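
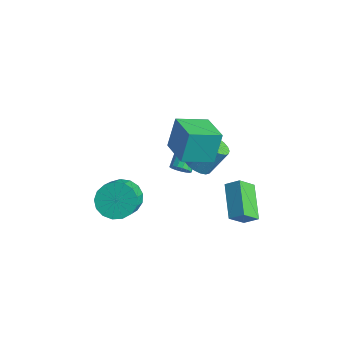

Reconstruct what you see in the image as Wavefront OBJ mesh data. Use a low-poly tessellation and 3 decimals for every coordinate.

v -0.216 2.248 -1.855
v 0.125 2.114 -1.406
v -0.602 3.378 -0.476
v -0.944 3.512 -0.925
v 0.272 2.302 -1.547
v -0.455 3.567 -0.617
v 0.307 2.478 -1.759
v -0.42 3.743 -0.829
v 0.222 2.601 -1.993
v -0.505 3.866 -1.063
v 0.037 2.643 -2.195
v -0.69 3.908 -1.265
v -0.207 2.595 -2.319
v -0.934 3.86 -1.389
v -0.452 2.467 -2.337
v -1.179 3.732 -1.407
v -0.644 2.289 -2.245
v -1.371 3.553 -1.315
v -0.738 2.101 -2.063
v -1.465 3.366 -1.133
v -0.712 1.947 -1.834
v -1.439 3.212 -0.904
v -0.573 1.862 -1.609
v -1.3 3.127 -0.679
v -0.352 1.865 -1.441
v -1.079 3.13 -0.511
v -0.1 1.956 -1.367
v -0.827 3.221 -0.437
v 1.553 3.671 -2.658
v 2.169 4.114 -2.138
v 1.652 4.603 -3.572
v 2.269 5.047 -3.053
v 3.111 2.593 -3.587
v 3.728 3.037 -3.068
v 3.211 3.526 -4.502
v 3.827 3.969 -3.982
v 0.582 0.747 1.697
v 0.44 1.377 3.324
v 1.227 2.293 1.155
v 1.084 2.923 2.782
v 2.316 0.157 2.078
v 2.173 0.787 3.705
v 2.96 1.703 1.536
v 2.818 2.333 3.163
v 0.95 2.343 -0.571
v 1.449 2.81 -1.024
v 1.85 3.683 0.318
v 1.35 3.217 0.771
v 1.131 2.988 -1.044
v 1.532 3.861 0.297
v 0.777 3.038 -0.971
v 1.178 3.911 0.37
v 0.458 2.951 -0.819
v 0.858 3.824 0.523
v 0.235 2.743 -0.617
v 0.636 3.616 0.724
v 0.154 2.456 -0.407
v 0.555 3.329 0.935
v 0.231 2.147 -0.228
v 0.631 3.02 1.113
v 0.45 1.877 -0.118
v 0.851 2.75 1.224
v 0.768 1.699 -0.097
v 1.169 2.572 1.244
v 1.122 1.649 -0.17
v 1.523 2.522 1.171
v 1.442 1.736 -0.323
v 1.842 2.609 1.019
v 1.664 1.944 -0.524
v 2.065 2.817 0.817
v 1.745 2.231 -0.735
v 2.146 3.104 0.607
v 1.669 2.54 -0.913
v 2.069 3.413 0.428
v -1.76 -0.308 -3.75
v -1.341 -0.883 -4.576
v -0.261 -2.107 -3.176
v -0.68 -1.532 -2.35
v -0.997 -0.497 -4.504
v 0.083 -1.721 -3.105
v -0.828 -0.069 -4.26
v 0.253 -1.292 -2.861
v -0.872 0.305 -3.899
v 0.209 -0.918 -2.5
v -1.119 0.539 -3.504
v -0.039 -0.685 -2.105
v -1.514 0.578 -3.165
v -0.433 -0.646 -1.766
v -1.965 0.414 -2.96
v -0.884 -0.809 -1.56
v -2.369 0.085 -2.935
v -1.288 -1.138 -1.536
v -2.634 -0.334 -3.098
v -1.553 -1.558 -1.699
v -2.698 -0.747 -3.41
v -1.618 -1.971 -2.01
v -2.548 -1.06 -3.799
v -1.467 -2.284 -2.4
v -2.217 -1.201 -4.177
v -1.137 -2.424 -2.778
v -1.782 -1.137 -4.458
v -0.701 -2.36 -3.058
f 2 1 5
f 2 5 3
f 3 5 6
f 3 6 4
f 5 1 7
f 5 7 6
f 6 7 8
f 6 8 4
f 7 1 9
f 7 9 8
f 8 9 10
f 8 10 4
f 9 1 11
f 9 11 10
f 10 11 12
f 10 12 4
f 11 1 13
f 11 13 12
f 12 13 14
f 12 14 4
f 13 1 15
f 13 15 14
f 14 15 16
f 14 16 4
f 15 1 17
f 15 17 16
f 16 17 18
f 16 18 4
f 17 1 19
f 17 19 18
f 18 19 20
f 18 20 4
f 19 1 21
f 19 21 20
f 20 21 22
f 20 22 4
f 21 1 23
f 21 23 22
f 22 23 24
f 22 24 4
f 23 1 25
f 23 25 24
f 24 25 26
f 24 26 4
f 25 1 27
f 25 27 26
f 26 27 28
f 26 28 4
f 27 1 2
f 27 2 28
f 28 2 3
f 28 3 4
f 30 32 29
f 33 30 29
f 29 32 31
f 31 33 29
f 30 36 32
f 34 30 33
f 34 36 30
f 32 36 31
f 35 33 31
f 31 36 35
f 35 34 33
f 36 34 35
f 38 40 37
f 41 38 37
f 37 40 39
f 39 41 37
f 38 44 40
f 42 38 41
f 42 44 38
f 40 44 39
f 43 41 39
f 39 44 43
f 43 42 41
f 44 42 43
f 46 45 49
f 46 49 47
f 47 49 50
f 47 50 48
f 49 45 51
f 49 51 50
f 50 51 52
f 50 52 48
f 51 45 53
f 51 53 52
f 52 53 54
f 52 54 48
f 53 45 55
f 53 55 54
f 54 55 56
f 54 56 48
f 55 45 57
f 55 57 56
f 56 57 58
f 56 58 48
f 57 45 59
f 57 59 58
f 58 59 60
f 58 60 48
f 59 45 61
f 59 61 60
f 60 61 62
f 60 62 48
f 61 45 63
f 61 63 62
f 62 63 64
f 62 64 48
f 63 45 65
f 63 65 64
f 64 65 66
f 64 66 48
f 65 45 67
f 65 67 66
f 66 67 68
f 66 68 48
f 67 45 69
f 67 69 68
f 68 69 70
f 68 70 48
f 69 45 71
f 69 71 70
f 70 71 72
f 70 72 48
f 71 45 73
f 71 73 72
f 72 73 74
f 72 74 48
f 73 45 46
f 73 46 74
f 74 46 47
f 74 47 48
f 76 75 79
f 76 79 77
f 77 79 80
f 77 80 78
f 79 75 81
f 79 81 80
f 80 81 82
f 80 82 78
f 81 75 83
f 81 83 82
f 82 83 84
f 82 84 78
f 83 75 85
f 83 85 84
f 84 85 86
f 84 86 78
f 85 75 87
f 85 87 86
f 86 87 88
f 86 88 78
f 87 75 89
f 87 89 88
f 88 89 90
f 88 90 78
f 89 75 91
f 89 91 90
f 90 91 92
f 90 92 78
f 91 75 93
f 91 93 92
f 92 93 94
f 92 94 78
f 93 75 95
f 93 95 94
f 94 95 96
f 94 96 78
f 95 75 97
f 95 97 96
f 96 97 98
f 96 98 78
f 97 75 99
f 97 99 98
f 98 99 100
f 98 100 78
f 99 75 101
f 99 101 100
f 100 101 102
f 100 102 78
f 101 75 76
f 101 76 102
f 102 76 77
f 102 77 78



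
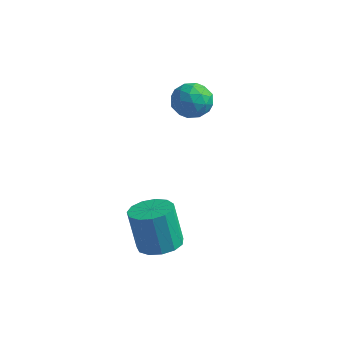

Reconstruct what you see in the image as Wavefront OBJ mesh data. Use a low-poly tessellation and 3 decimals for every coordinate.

v -3.506 2.431 0.21
v -3.1 2.789 0.908
v -3.62 1.191 0.912
v -3.214 1.549 1.61
v -4.027 1.813 1.389
v -3.957 2.579 0.955
v -2.763 1.401 0.865
v -2.693 2.167 0.431
v -2.641 2.152 1.313
v -3.422 2.407 1.637
v -3.298 1.573 0.183
v -4.079 1.828 0.507
v -3.293 2.719 0.498
v -3.427 1.261 1.322
v -3.905 1.416 1.193
v -3.666 1.627 1.603
v -3.797 2.596 0.525
v -3.558 2.806 0.936
v -4.103 2.232 1.218
v -3.162 1.174 0.884
v -2.923 1.384 1.295
v -3.054 2.353 0.217
v -2.815 2.564 0.627
v -2.617 1.748 0.602
v -2.785 2.555 1.145
v -2.851 1.826 1.558
v -2.586 1.739 1.12
v -2.545 2.189 0.865
v -3.244 2.705 1.336
v -3.31 1.976 1.748
v -3.788 2.131 1.619
v -3.747 2.581 1.364
v -2.974 2.33 1.574
v -3.41 2.004 0.072
v -3.476 1.275 0.484
v -2.973 1.399 0.456
v -2.932 1.849 0.201
v -3.869 2.154 0.262
v -3.935 1.425 0.675
v -4.175 1.791 0.955
v -4.134 2.241 0.7
v -3.746 1.65 0.246
v -2.274 -2.002 -4.323
v -1.455 -2.295 -4.09
v -1.928 -2.211 -2.324
v -2.746 -1.918 -2.557
v -1.426 -1.789 -4.106
v -1.899 -1.705 -2.34
v -1.667 -1.351 -4.191
v -2.139 -1.267 -2.425
v -2.099 -1.119 -4.318
v -2.572 -1.035 -2.552
v -2.588 -1.168 -4.447
v -3.061 -1.084 -2.681
v -2.976 -1.481 -4.536
v -3.449 -1.397 -2.77
v -3.141 -1.96 -4.557
v -3.614 -1.876 -2.792
v -3.031 -2.452 -4.504
v -3.504 -2.368 -2.739
v -2.681 -2.801 -4.394
v -3.154 -2.718 -2.628
v -2.201 -2.897 -4.261
v -2.674 -2.813 -2.495
v -1.744 -2.708 -4.147
v -2.217 -2.624 -2.382
f 1 38 17
f 38 12 41
f 17 41 6
f 38 41 17
f 1 17 13
f 17 6 18
f 13 18 2
f 17 18 13
f 1 13 22
f 13 2 23
f 22 23 8
f 13 23 22
f 1 22 34
f 22 8 37
f 34 37 11
f 22 37 34
f 1 34 38
f 34 11 42
f 38 42 12
f 34 42 38
f 2 18 29
f 18 6 32
f 29 32 10
f 18 32 29
f 6 41 19
f 41 12 40
f 19 40 5
f 41 40 19
f 12 42 39
f 42 11 35
f 39 35 3
f 42 35 39
f 11 37 36
f 37 8 24
f 36 24 7
f 37 24 36
f 8 23 28
f 23 2 25
f 28 25 9
f 23 25 28
f 4 30 16
f 30 10 31
f 16 31 5
f 30 31 16
f 4 16 14
f 16 5 15
f 14 15 3
f 16 15 14
f 4 14 21
f 14 3 20
f 21 20 7
f 14 20 21
f 4 21 26
f 21 7 27
f 26 27 9
f 21 27 26
f 4 26 30
f 26 9 33
f 30 33 10
f 26 33 30
f 5 31 19
f 31 10 32
f 19 32 6
f 31 32 19
f 3 15 39
f 15 5 40
f 39 40 12
f 15 40 39
f 7 20 36
f 20 3 35
f 36 35 11
f 20 35 36
f 9 27 28
f 27 7 24
f 28 24 8
f 27 24 28
f 10 33 29
f 33 9 25
f 29 25 2
f 33 25 29
f 44 43 47
f 44 47 45
f 45 47 48
f 45 48 46
f 47 43 49
f 47 49 48
f 48 49 50
f 48 50 46
f 49 43 51
f 49 51 50
f 50 51 52
f 50 52 46
f 51 43 53
f 51 53 52
f 52 53 54
f 52 54 46
f 53 43 55
f 53 55 54
f 54 55 56
f 54 56 46
f 55 43 57
f 55 57 56
f 56 57 58
f 56 58 46
f 57 43 59
f 57 59 58
f 58 59 60
f 58 60 46
f 59 43 61
f 59 61 60
f 60 61 62
f 60 62 46
f 61 43 63
f 61 63 62
f 62 63 64
f 62 64 46
f 63 43 65
f 63 65 64
f 64 65 66
f 64 66 46
f 65 43 44
f 65 44 66
f 66 44 45
f 66 45 46



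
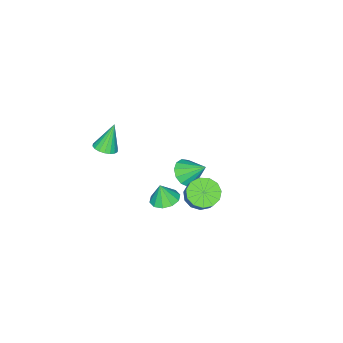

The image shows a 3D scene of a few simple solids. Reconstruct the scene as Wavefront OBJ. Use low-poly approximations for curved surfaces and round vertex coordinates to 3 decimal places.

v 3.807 -3.449 2.748
v 4.366 -3.047 2.958
v 3.113 -3.331 4.372
v 4.157 -2.829 2.853
v 3.879 -2.733 2.727
v 3.586 -2.778 2.605
v 3.337 -2.957 2.512
v 3.181 -3.233 2.465
v 3.149 -3.552 2.474
v 3.247 -3.85 2.538
v 3.456 -4.069 2.643
v 3.735 -4.165 2.769
v 4.028 -4.119 2.891
v 4.277 -3.94 2.984
v 4.433 -3.664 3.031
v 4.465 -3.346 3.021
v 0.065 -2.266 -4.264
v 0.963 -2.358 -4.38
v 0.195 -2.514 -3.056
v 0.858 -1.819 -4.258
v 0.45 -1.451 -4.138
v -0.105 -1.394 -4.066
v -0.595 -1.669 -4.07
v -0.833 -2.173 -4.148
v -0.728 -2.712 -4.27
v -0.321 -3.08 -4.39
v 0.234 -3.137 -4.462
v 0.724 -2.862 -4.458
v -2.599 -2.724 -4.242
v -1.675 -2.796 -3.954
v -2.841 -1.516 -3.158
v -1.681 -2.431 -4.361
v -1.979 -2.16 -4.731
v -2.473 -2.067 -4.945
v -3.007 -2.183 -4.936
v -3.412 -2.47 -4.706
v -3.558 -2.838 -4.329
v -3.399 -3.17 -3.924
v -2.987 -3.359 -3.62
v -2.451 -3.347 -3.514
v -1.962 -3.137 -3.638
v 0.139 0.32 -2.227
v 0.971 -0.194 -2.381
v 1.553 0.425 -1.307
v 0.721 0.94 -1.153
v 1.019 0.275 -2.678
v 1.601 0.895 -1.604
v 0.788 0.759 -2.832
v 1.37 1.379 -1.758
v 0.351 1.103 -2.794
v 0.933 1.723 -1.72
v -0.153 1.199 -2.576
v 0.429 1.819 -1.502
v -0.565 1.016 -2.247
v 0.017 1.636 -1.173
v -0.753 0.612 -1.912
v -0.171 1.232 -0.838
v -0.658 0.115 -1.677
v -0.076 0.735 -0.603
v -0.31 -0.317 -1.616
v 0.272 0.303 -0.542
v 0.181 -0.546 -1.75
v 0.763 0.074 -0.676
v 0.658 -0.501 -2.035
v 1.24 0.119 -0.961
f 2 1 4
f 2 4 3
f 4 1 5
f 4 5 3
f 5 1 6
f 5 6 3
f 6 1 7
f 6 7 3
f 7 1 8
f 7 8 3
f 8 1 9
f 8 9 3
f 9 1 10
f 9 10 3
f 10 1 11
f 10 11 3
f 11 1 12
f 11 12 3
f 12 1 13
f 12 13 3
f 13 1 14
f 13 14 3
f 14 1 15
f 14 15 3
f 15 1 16
f 15 16 3
f 16 1 2
f 16 2 3
f 18 17 20
f 18 20 19
f 20 17 21
f 20 21 19
f 21 17 22
f 21 22 19
f 22 17 23
f 22 23 19
f 23 17 24
f 23 24 19
f 24 17 25
f 24 25 19
f 25 17 26
f 25 26 19
f 26 17 27
f 26 27 19
f 27 17 28
f 27 28 19
f 28 17 18
f 28 18 19
f 30 29 32
f 30 32 31
f 32 29 33
f 32 33 31
f 33 29 34
f 33 34 31
f 34 29 35
f 34 35 31
f 35 29 36
f 35 36 31
f 36 29 37
f 36 37 31
f 37 29 38
f 37 38 31
f 38 29 39
f 38 39 31
f 39 29 40
f 39 40 31
f 40 29 41
f 40 41 31
f 41 29 30
f 41 30 31
f 43 42 46
f 43 46 44
f 44 46 47
f 44 47 45
f 46 42 48
f 46 48 47
f 47 48 49
f 47 49 45
f 48 42 50
f 48 50 49
f 49 50 51
f 49 51 45
f 50 42 52
f 50 52 51
f 51 52 53
f 51 53 45
f 52 42 54
f 52 54 53
f 53 54 55
f 53 55 45
f 54 42 56
f 54 56 55
f 55 56 57
f 55 57 45
f 56 42 58
f 56 58 57
f 57 58 59
f 57 59 45
f 58 42 60
f 58 60 59
f 59 60 61
f 59 61 45
f 60 42 62
f 60 62 61
f 61 62 63
f 61 63 45
f 62 42 64
f 62 64 63
f 63 64 65
f 63 65 45
f 64 42 43
f 64 43 65
f 65 43 44
f 65 44 45



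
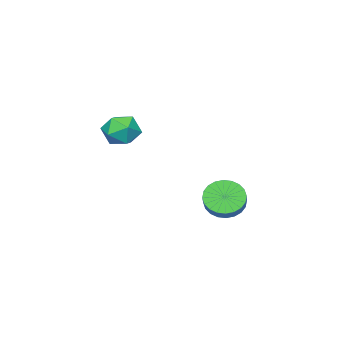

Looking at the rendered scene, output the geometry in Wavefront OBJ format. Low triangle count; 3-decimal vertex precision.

v 0.714 -2.589 4.69
v 1.58 -2.122 4.319
v 0.76 -3.698 3.401
v 1.626 -3.231 3.03
v 1.666 -3.775 3.928
v 1.638 -3.09 4.725
v 0.702 -2.73 2.995
v 0.674 -2.045 3.792
v 1.572 -2.209 3.271
v 2.168 -2.855 3.848
v 0.172 -2.965 3.872
v 0.768 -3.611 4.449
v 0.095 2.46 0.295
v 0.501 2.858 -0.527
v 1.35 3.499 0.202
v 0.945 3.1 1.025
v 0.227 3.123 -0.441
v 1.077 3.764 0.288
v -0.066 3.287 -0.243
v 0.783 3.927 0.486
v -0.335 3.325 0.037
v 0.514 3.965 0.766
v -0.539 3.231 0.357
v 0.311 3.871 1.086
v -0.646 3.02 0.667
v 0.204 3.66 1.396
v -0.64 2.723 0.92
v 0.21 3.364 1.65
v -0.522 2.386 1.079
v 0.328 3.027 1.808
v -0.31 2.061 1.118
v 0.539 2.702 1.847
v -0.037 1.796 1.032
v 0.813 2.437 1.761
v 0.257 1.633 0.834
v 1.106 2.273 1.563
v 0.526 1.595 0.554
v 1.375 2.235 1.283
v 0.729 1.689 0.234
v 1.579 2.329 0.963
v 0.836 1.9 -0.076
v 1.686 2.54 0.653
v 0.83 2.196 -0.33
v 1.68 2.837 0.4
v 0.712 2.533 -0.488
v 1.562 3.174 0.241
f 1 12 6
f 1 6 2
f 1 2 8
f 1 8 11
f 1 11 12
f 2 6 10
f 6 12 5
f 12 11 3
f 11 8 7
f 8 2 9
f 4 10 5
f 4 5 3
f 4 3 7
f 4 7 9
f 4 9 10
f 5 10 6
f 3 5 12
f 7 3 11
f 9 7 8
f 10 9 2
f 14 13 17
f 14 17 15
f 15 17 18
f 15 18 16
f 17 13 19
f 17 19 18
f 18 19 20
f 18 20 16
f 19 13 21
f 19 21 20
f 20 21 22
f 20 22 16
f 21 13 23
f 21 23 22
f 22 23 24
f 22 24 16
f 23 13 25
f 23 25 24
f 24 25 26
f 24 26 16
f 25 13 27
f 25 27 26
f 26 27 28
f 26 28 16
f 27 13 29
f 27 29 28
f 28 29 30
f 28 30 16
f 29 13 31
f 29 31 30
f 30 31 32
f 30 32 16
f 31 13 33
f 31 33 32
f 32 33 34
f 32 34 16
f 33 13 35
f 33 35 34
f 34 35 36
f 34 36 16
f 35 13 37
f 35 37 36
f 36 37 38
f 36 38 16
f 37 13 39
f 37 39 38
f 38 39 40
f 38 40 16
f 39 13 41
f 39 41 40
f 40 41 42
f 40 42 16
f 41 13 43
f 41 43 42
f 42 43 44
f 42 44 16
f 43 13 45
f 43 45 44
f 44 45 46
f 44 46 16
f 45 13 14
f 45 14 46
f 46 14 15
f 46 15 16



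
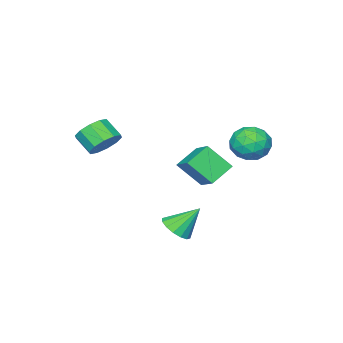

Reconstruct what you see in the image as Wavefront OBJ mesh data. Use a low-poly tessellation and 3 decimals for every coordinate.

v 2.915 -3.166 2.319
v 3.534 -2.637 2.983
v 3.544 -3.705 3.824
v 2.925 -4.234 3.161
v 2.917 -2.516 3.144
v 2.927 -3.584 3.986
v 2.299 -2.643 2.99
v 2.309 -3.711 3.832
v 1.917 -2.97 2.58
v 1.927 -4.038 3.422
v 1.916 -3.371 2.07
v 1.926 -4.44 2.912
v 2.296 -3.695 1.656
v 2.306 -4.763 2.497
v 2.913 -3.816 1.494
v 2.923 -4.884 2.336
v 3.531 -3.689 1.648
v 3.541 -4.757 2.49
v 3.913 -3.362 2.058
v 3.923 -4.43 2.9
v 3.914 -2.96 2.568
v 3.924 -4.029 3.41
v -1.335 -0.262 -1.218
v -2.705 -0.091 -0.37
v -0.573 1.265 -0.294
v -1.943 1.435 0.553
v -0.637 -1.435 0.147
v -2.007 -1.265 0.994
v 0.125 0.091 1.07
v -1.245 0.262 1.918
v 1.313 0.426 -3.266
v 1.845 1.259 -3.414
v 0.387 1.274 -1.814
v 1.426 1.313 -3.713
v 0.977 1.13 -3.892
v 0.617 0.758 -3.903
v 0.444 0.296 -3.744
v 0.504 -0.13 -3.457
v 0.78 -0.408 -3.119
v 1.199 -0.462 -2.82
v 1.649 -0.278 -2.641
v 2.008 0.094 -2.629
v 2.182 0.555 -2.788
v 2.122 0.981 -3.075
v -3.65 2.112 1.548
v -3.162 1.282 2.331
v -4.618 0.638 0.589
v -4.13 -0.192 1.372
v -4.975 0.621 1.777
v -4.376 1.533 2.37
v -3.404 0.387 0.55
v -2.805 1.299 1.143
v -3.01 0.217 1.714
v -3.981 0.361 2.473
v -3.799 1.559 0.447
v -4.77 1.703 1.206
v -3.321 1.827 2.023
v -4.459 0.093 0.897
v -4.956 0.571 1.135
v -4.669 0.084 1.595
v -4.035 1.974 2.046
v -3.748 1.486 2.507
v -4.814 1.098 2.181
v -4.032 0.434 0.413
v -3.745 -0.054 0.874
v -3.111 1.836 1.325
v -2.824 1.349 1.785
v -2.966 0.822 0.739
v -2.945 0.713 2.121
v -3.514 -0.154 1.558
v -3.087 0.186 1.075
v -2.735 0.722 1.423
v -3.515 0.798 2.567
v -4.084 -0.069 2.004
v -4.581 0.409 2.242
v -4.229 0.945 2.59
v -3.426 0.171 2.205
v -3.696 1.989 0.916
v -4.265 1.122 0.353
v -3.551 0.975 0.33
v -3.199 1.511 0.678
v -4.266 2.074 1.362
v -4.835 1.207 0.799
v -5.045 1.198 1.497
v -4.693 1.734 1.845
v -4.354 1.749 0.715
f 2 1 5
f 2 5 3
f 3 5 6
f 3 6 4
f 5 1 7
f 5 7 6
f 6 7 8
f 6 8 4
f 7 1 9
f 7 9 8
f 8 9 10
f 8 10 4
f 9 1 11
f 9 11 10
f 10 11 12
f 10 12 4
f 11 1 13
f 11 13 12
f 12 13 14
f 12 14 4
f 13 1 15
f 13 15 14
f 14 15 16
f 14 16 4
f 15 1 17
f 15 17 16
f 16 17 18
f 16 18 4
f 17 1 19
f 17 19 18
f 18 19 20
f 18 20 4
f 19 1 21
f 19 21 20
f 20 21 22
f 20 22 4
f 21 1 2
f 21 2 22
f 22 2 3
f 22 3 4
f 24 26 23
f 27 24 23
f 23 26 25
f 25 27 23
f 24 30 26
f 28 24 27
f 28 30 24
f 26 30 25
f 29 27 25
f 25 30 29
f 29 28 27
f 30 28 29
f 32 31 34
f 32 34 33
f 34 31 35
f 34 35 33
f 35 31 36
f 35 36 33
f 36 31 37
f 36 37 33
f 37 31 38
f 37 38 33
f 38 31 39
f 38 39 33
f 39 31 40
f 39 40 33
f 40 31 41
f 40 41 33
f 41 31 42
f 41 42 33
f 42 31 43
f 42 43 33
f 43 31 44
f 43 44 33
f 44 31 32
f 44 32 33
f 45 82 61
f 82 56 85
f 61 85 50
f 82 85 61
f 45 61 57
f 61 50 62
f 57 62 46
f 61 62 57
f 45 57 66
f 57 46 67
f 66 67 52
f 57 67 66
f 45 66 78
f 66 52 81
f 78 81 55
f 66 81 78
f 45 78 82
f 78 55 86
f 82 86 56
f 78 86 82
f 46 62 73
f 62 50 76
f 73 76 54
f 62 76 73
f 50 85 63
f 85 56 84
f 63 84 49
f 85 84 63
f 56 86 83
f 86 55 79
f 83 79 47
f 86 79 83
f 55 81 80
f 81 52 68
f 80 68 51
f 81 68 80
f 52 67 72
f 67 46 69
f 72 69 53
f 67 69 72
f 48 74 60
f 74 54 75
f 60 75 49
f 74 75 60
f 48 60 58
f 60 49 59
f 58 59 47
f 60 59 58
f 48 58 65
f 58 47 64
f 65 64 51
f 58 64 65
f 48 65 70
f 65 51 71
f 70 71 53
f 65 71 70
f 48 70 74
f 70 53 77
f 74 77 54
f 70 77 74
f 49 75 63
f 75 54 76
f 63 76 50
f 75 76 63
f 47 59 83
f 59 49 84
f 83 84 56
f 59 84 83
f 51 64 80
f 64 47 79
f 80 79 55
f 64 79 80
f 53 71 72
f 71 51 68
f 72 68 52
f 71 68 72
f 54 77 73
f 77 53 69
f 73 69 46
f 77 69 73



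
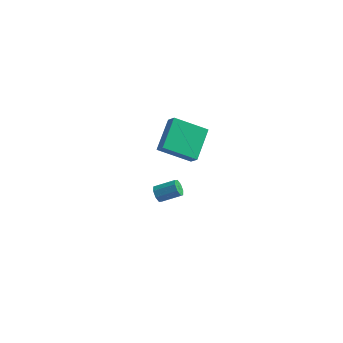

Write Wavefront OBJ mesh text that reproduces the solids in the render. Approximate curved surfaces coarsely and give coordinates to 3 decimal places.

v -0.634 -3.765 4.192
v -0.574 -1.926 5.163
v -1.119 -3.355 3.445
v -1.059 -1.516 4.416
v 1.199 -3.324 3.244
v 1.259 -1.485 4.215
v 0.714 -2.914 2.497
v 0.774 -1.075 3.468
v -1.958 -0.822 -3.755
v -1.654 -1 -4.216
v -0.479 -0.576 -3.606
v -0.782 -0.398 -3.145
v -1.787 -0.578 -4.253
v -0.612 -0.154 -3.643
v -2.02 -0.299 -3.998
v -0.845 0.125 -3.388
v -2.216 -0.326 -3.601
v -1.041 0.098 -2.991
v -2.261 -0.644 -3.294
v -1.086 -0.22 -2.684
v -2.128 -1.066 -3.257
v -0.953 -0.642 -2.647
v -1.895 -1.345 -3.512
v -0.72 -0.921 -2.902
v -1.699 -1.318 -3.909
v -0.524 -0.894 -3.299
f 2 4 1
f 5 2 1
f 1 4 3
f 3 5 1
f 2 8 4
f 6 2 5
f 6 8 2
f 4 8 3
f 7 5 3
f 3 8 7
f 7 6 5
f 8 6 7
f 10 9 13
f 10 13 11
f 11 13 14
f 11 14 12
f 13 9 15
f 13 15 14
f 14 15 16
f 14 16 12
f 15 9 17
f 15 17 16
f 16 17 18
f 16 18 12
f 17 9 19
f 17 19 18
f 18 19 20
f 18 20 12
f 19 9 21
f 19 21 20
f 20 21 22
f 20 22 12
f 21 9 23
f 21 23 22
f 22 23 24
f 22 24 12
f 23 9 25
f 23 25 24
f 24 25 26
f 24 26 12
f 25 9 10
f 25 10 26
f 26 10 11
f 26 11 12



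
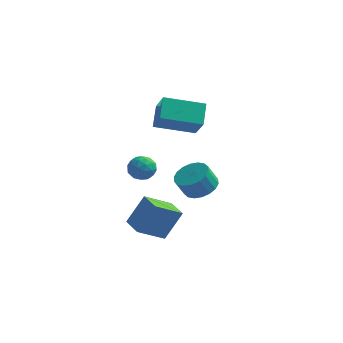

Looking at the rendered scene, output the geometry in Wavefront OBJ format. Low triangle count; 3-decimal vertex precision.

v 0.352 1.569 -1.341
v 0.934 0.91 -1.313
v 0.551 0.612 -0.371
v -0.032 1.271 -0.399
v 1.127 1.204 -1.141
v 0.744 0.906 -0.199
v 1.167 1.571 -1.009
v 0.783 1.273 -0.067
v 1.045 1.937 -0.943
v 0.661 1.639 -0
v 0.785 2.231 -0.955
v 0.402 1.932 -0.013
v 0.44 2.393 -1.044
v 0.057 2.094 -0.102
v 0.078 2.392 -1.192
v -0.306 2.094 -0.25
v -0.231 2.228 -1.369
v -0.614 1.93 -0.427
v -0.424 1.934 -1.541
v -0.807 1.636 -0.599
v -0.463 1.567 -1.673
v -0.847 1.269 -0.731
v -0.341 1.201 -1.74
v -0.725 0.903 -0.797
v -0.082 0.908 -1.727
v -0.465 0.609 -0.785
v 0.263 0.746 -1.638
v -0.12 0.447 -0.696
v 0.626 0.746 -1.49
v 0.242 0.448 -0.548
v -2.04 1.952 2.017
v -1.458 1.15 3.129
v -2.179 2.94 2.802
v -1.598 2.138 3.915
v -0.202 2.602 1.525
v 0.379 1.8 2.638
v -0.342 3.59 2.311
v 0.24 2.788 3.423
v -2.511 -0.702 -2.789
v -1.851 -0.091 -1.37
v -1.495 0.214 -3.657
v -0.836 0.826 -2.238
v -1.744 -1.546 -2.782
v -1.085 -0.934 -1.363
v -0.729 -0.629 -3.65
v -0.069 -0.018 -2.231
v -1.419 -0.352 1.284
v -1.025 -0.91 1.11
v -2.355 -0.91 0.95
v -1.961 -1.468 0.776
v -2.043 -1.291 1.453
v -1.464 -0.946 1.66
v -1.916 -0.874 0.4
v -1.337 -0.529 0.607
v -1.332 -1.232 0.564
v -1.411 -1.49 1.215
v -1.969 -0.33 0.845
v -2.048 -0.588 1.496
v -1.139 -0.582 1.226
v -2.241 -1.238 0.834
v -2.288 -1.134 1.232
v -2.057 -1.462 1.13
v -1.398 -0.604 1.549
v -1.166 -0.932 1.447
v -1.765 -1.155 1.649
v -2.214 -0.888 0.613
v -1.982 -1.216 0.511
v -1.323 -0.358 0.93
v -1.092 -0.686 0.828
v -1.615 -0.665 0.411
v -1.089 -1.1 0.803
v -1.639 -1.427 0.607
v -1.612 -1.078 0.386
v -1.272 -0.875 0.507
v -1.135 -1.251 1.186
v -1.685 -1.579 0.99
v -1.733 -1.475 1.388
v -1.393 -1.272 1.509
v -1.315 -1.44 0.865
v -1.695 -0.241 1.07
v -2.245 -0.569 0.874
v -1.987 -0.548 0.551
v -1.647 -0.345 0.672
v -1.741 -0.393 1.453
v -2.291 -0.72 1.257
v -2.108 -0.945 1.553
v -1.768 -0.742 1.674
v -2.065 -0.38 1.195
f 2 1 5
f 2 5 3
f 3 5 6
f 3 6 4
f 5 1 7
f 5 7 6
f 6 7 8
f 6 8 4
f 7 1 9
f 7 9 8
f 8 9 10
f 8 10 4
f 9 1 11
f 9 11 10
f 10 11 12
f 10 12 4
f 11 1 13
f 11 13 12
f 12 13 14
f 12 14 4
f 13 1 15
f 13 15 14
f 14 15 16
f 14 16 4
f 15 1 17
f 15 17 16
f 16 17 18
f 16 18 4
f 17 1 19
f 17 19 18
f 18 19 20
f 18 20 4
f 19 1 21
f 19 21 20
f 20 21 22
f 20 22 4
f 21 1 23
f 21 23 22
f 22 23 24
f 22 24 4
f 23 1 25
f 23 25 24
f 24 25 26
f 24 26 4
f 25 1 27
f 25 27 26
f 26 27 28
f 26 28 4
f 27 1 29
f 27 29 28
f 28 29 30
f 28 30 4
f 29 1 2
f 29 2 30
f 30 2 3
f 30 3 4
f 32 34 31
f 35 32 31
f 31 34 33
f 33 35 31
f 32 38 34
f 36 32 35
f 36 38 32
f 34 38 33
f 37 35 33
f 33 38 37
f 37 36 35
f 38 36 37
f 40 42 39
f 43 40 39
f 39 42 41
f 41 43 39
f 40 46 42
f 44 40 43
f 44 46 40
f 42 46 41
f 45 43 41
f 41 46 45
f 45 44 43
f 46 44 45
f 47 84 63
f 84 58 87
f 63 87 52
f 84 87 63
f 47 63 59
f 63 52 64
f 59 64 48
f 63 64 59
f 47 59 68
f 59 48 69
f 68 69 54
f 59 69 68
f 47 68 80
f 68 54 83
f 80 83 57
f 68 83 80
f 47 80 84
f 80 57 88
f 84 88 58
f 80 88 84
f 48 64 75
f 64 52 78
f 75 78 56
f 64 78 75
f 52 87 65
f 87 58 86
f 65 86 51
f 87 86 65
f 58 88 85
f 88 57 81
f 85 81 49
f 88 81 85
f 57 83 82
f 83 54 70
f 82 70 53
f 83 70 82
f 54 69 74
f 69 48 71
f 74 71 55
f 69 71 74
f 50 76 62
f 76 56 77
f 62 77 51
f 76 77 62
f 50 62 60
f 62 51 61
f 60 61 49
f 62 61 60
f 50 60 67
f 60 49 66
f 67 66 53
f 60 66 67
f 50 67 72
f 67 53 73
f 72 73 55
f 67 73 72
f 50 72 76
f 72 55 79
f 76 79 56
f 72 79 76
f 51 77 65
f 77 56 78
f 65 78 52
f 77 78 65
f 49 61 85
f 61 51 86
f 85 86 58
f 61 86 85
f 53 66 82
f 66 49 81
f 82 81 57
f 66 81 82
f 55 73 74
f 73 53 70
f 74 70 54
f 73 70 74
f 56 79 75
f 79 55 71
f 75 71 48
f 79 71 75



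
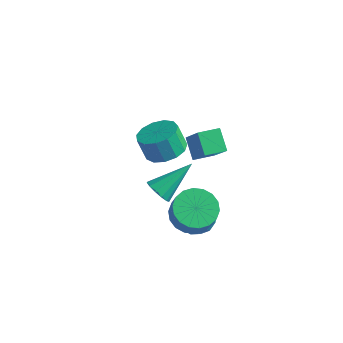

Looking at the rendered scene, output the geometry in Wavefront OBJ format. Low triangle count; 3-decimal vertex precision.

v 0.947 -0.851 3.032
v 0.157 -0.259 3.816
v -0.097 -0.259 1.533
v -0.887 0.333 2.317
v 1.567 0.067 2.963
v 0.777 0.659 3.747
v 0.523 0.659 1.464
v -0.267 1.251 2.248
v 1.661 -2.992 0.863
v 2.562 -3.285 0.365
v 3.059 -3.682 1.499
v 2.159 -3.388 1.997
v 2.649 -2.833 0.485
v 3.147 -3.229 1.619
v 2.541 -2.412 0.679
v 3.039 -2.808 1.813
v 2.259 -2.106 0.91
v 2.757 -2.502 2.044
v 1.858 -1.975 1.132
v 2.356 -2.371 2.266
v 1.418 -2.046 1.3
v 1.916 -2.442 2.434
v 1.027 -2.304 1.382
v 1.524 -2.7 2.516
v 0.761 -2.698 1.361
v 1.258 -3.095 2.495
v 0.673 -3.151 1.241
v 1.171 -3.547 2.375
v 0.781 -3.572 1.047
v 1.279 -3.968 2.181
v 1.063 -3.878 0.816
v 1.561 -4.274 1.95
v 1.464 -4.009 0.594
v 1.962 -4.405 1.728
v 1.904 -3.938 0.426
v 2.402 -4.334 1.56
v 2.296 -3.68 0.344
v 2.793 -4.076 1.478
v 0.418 -1.526 -0.73
v 1.244 -1.092 -1.025
v 1.236 -2.828 -0.355
v 2.062 -2.394 -0.65
v 1.606 -2.081 0.157
v 1.1 -1.276 -0.075
v 1.38 -2.644 -1.305
v 0.874 -1.839 -1.537
v 1.838 -1.783 -1.38
v 1.977 -1.435 -0.477
v 0.503 -2.485 -0.903
v 0.642 -2.137 -0
v 0.759 -1.195 -0.91
v 1.721 -2.725 -0.47
v 1.453 -2.541 0.004
v 1.938 -2.286 -0.169
v 0.675 -1.303 -0.352
v 1.16 -1.048 -0.525
v 1.373 -1.629 0.169
v 1.32 -2.872 -0.855
v 1.805 -2.617 -1.028
v 0.542 -1.634 -1.211
v 1.027 -1.379 -1.384
v 1.107 -2.291 -1.549
v 1.594 -1.346 -1.292
v 2.074 -2.111 -1.072
v 1.674 -2.258 -1.457
v 1.377 -1.785 -1.593
v 1.676 -1.141 -0.761
v 2.156 -1.906 -0.541
v 1.888 -1.723 -0.067
v 1.591 -1.25 -0.203
v 2.025 -1.547 -0.97
v 0.324 -2.014 -0.839
v 0.804 -2.779 -0.619
v 0.889 -2.67 -1.177
v 0.592 -2.197 -1.313
v 0.406 -1.809 -0.308
v 0.886 -2.574 -0.088
v 1.103 -2.135 0.213
v 0.806 -1.662 0.077
v 0.455 -2.373 -0.41
v -3.164 2.044 -1.544
v -2.406 2.751 -1.205
v -2.919 2.703 0.043
v -3.676 1.996 -0.296
v -2.886 3.087 -1.389
v -3.399 3.038 -0.142
v -3.455 3.092 -1.623
v -3.967 3.043 -0.375
v -3.93 2.764 -1.831
v -4.443 2.715 -0.583
v -4.163 2.208 -1.948
v -4.675 2.159 -0.7
v -4.078 1.599 -1.937
v -4.591 1.551 -0.689
v -3.703 1.133 -1.801
v -4.215 1.084 -0.553
v -3.156 0.955 -1.583
v -3.669 0.906 -0.336
v -2.612 1.123 -1.353
v -3.125 1.075 -0.105
v -2.243 1.584 -1.184
v -2.756 1.536 0.064
v -2.167 2.191 -1.129
v -2.679 2.142 0.119
v -0.459 -2.602 0.909
v 0.039 -3.058 1.21
v 0.319 -0.958 2.111
v 0.219 -2.895 0.871
v 0.184 -2.639 0.544
v -0.055 -2.371 0.333
v -0.423 -2.176 0.304
v -0.802 -2.116 0.467
v -1.072 -2.211 0.771
v -1.147 -2.429 1.118
v -1.004 -2.702 1.399
v -0.688 -2.943 1.524
v -0.299 -3.076 1.454
f 2 4 1
f 5 2 1
f 1 4 3
f 3 5 1
f 2 8 4
f 6 2 5
f 6 8 2
f 4 8 3
f 7 5 3
f 3 8 7
f 7 6 5
f 8 6 7
f 10 9 13
f 10 13 11
f 11 13 14
f 11 14 12
f 13 9 15
f 13 15 14
f 14 15 16
f 14 16 12
f 15 9 17
f 15 17 16
f 16 17 18
f 16 18 12
f 17 9 19
f 17 19 18
f 18 19 20
f 18 20 12
f 19 9 21
f 19 21 20
f 20 21 22
f 20 22 12
f 21 9 23
f 21 23 22
f 22 23 24
f 22 24 12
f 23 9 25
f 23 25 24
f 24 25 26
f 24 26 12
f 25 9 27
f 25 27 26
f 26 27 28
f 26 28 12
f 27 9 29
f 27 29 28
f 28 29 30
f 28 30 12
f 29 9 31
f 29 31 30
f 30 31 32
f 30 32 12
f 31 9 33
f 31 33 32
f 32 33 34
f 32 34 12
f 33 9 35
f 33 35 34
f 34 35 36
f 34 36 12
f 35 9 37
f 35 37 36
f 36 37 38
f 36 38 12
f 37 9 10
f 37 10 38
f 38 10 11
f 38 11 12
f 39 76 55
f 76 50 79
f 55 79 44
f 76 79 55
f 39 55 51
f 55 44 56
f 51 56 40
f 55 56 51
f 39 51 60
f 51 40 61
f 60 61 46
f 51 61 60
f 39 60 72
f 60 46 75
f 72 75 49
f 60 75 72
f 39 72 76
f 72 49 80
f 76 80 50
f 72 80 76
f 40 56 67
f 56 44 70
f 67 70 48
f 56 70 67
f 44 79 57
f 79 50 78
f 57 78 43
f 79 78 57
f 50 80 77
f 80 49 73
f 77 73 41
f 80 73 77
f 49 75 74
f 75 46 62
f 74 62 45
f 75 62 74
f 46 61 66
f 61 40 63
f 66 63 47
f 61 63 66
f 42 68 54
f 68 48 69
f 54 69 43
f 68 69 54
f 42 54 52
f 54 43 53
f 52 53 41
f 54 53 52
f 42 52 59
f 52 41 58
f 59 58 45
f 52 58 59
f 42 59 64
f 59 45 65
f 64 65 47
f 59 65 64
f 42 64 68
f 64 47 71
f 68 71 48
f 64 71 68
f 43 69 57
f 69 48 70
f 57 70 44
f 69 70 57
f 41 53 77
f 53 43 78
f 77 78 50
f 53 78 77
f 45 58 74
f 58 41 73
f 74 73 49
f 58 73 74
f 47 65 66
f 65 45 62
f 66 62 46
f 65 62 66
f 48 71 67
f 71 47 63
f 67 63 40
f 71 63 67
f 82 81 85
f 82 85 83
f 83 85 86
f 83 86 84
f 85 81 87
f 85 87 86
f 86 87 88
f 86 88 84
f 87 81 89
f 87 89 88
f 88 89 90
f 88 90 84
f 89 81 91
f 89 91 90
f 90 91 92
f 90 92 84
f 91 81 93
f 91 93 92
f 92 93 94
f 92 94 84
f 93 81 95
f 93 95 94
f 94 95 96
f 94 96 84
f 95 81 97
f 95 97 96
f 96 97 98
f 96 98 84
f 97 81 99
f 97 99 98
f 98 99 100
f 98 100 84
f 99 81 101
f 99 101 100
f 100 101 102
f 100 102 84
f 101 81 103
f 101 103 102
f 102 103 104
f 102 104 84
f 103 81 82
f 103 82 104
f 104 82 83
f 104 83 84
f 106 105 108
f 106 108 107
f 108 105 109
f 108 109 107
f 109 105 110
f 109 110 107
f 110 105 111
f 110 111 107
f 111 105 112
f 111 112 107
f 112 105 113
f 112 113 107
f 113 105 114
f 113 114 107
f 114 105 115
f 114 115 107
f 115 105 116
f 115 116 107
f 116 105 117
f 116 117 107
f 117 105 106
f 117 106 107



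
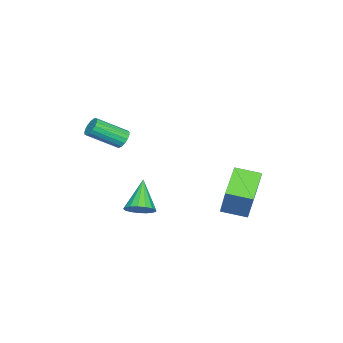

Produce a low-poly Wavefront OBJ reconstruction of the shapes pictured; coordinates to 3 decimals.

v 2.095 -2.965 2.614
v 2.332 -3.163 2.159
v 3.082 -4.453 3.11
v 2.845 -4.255 3.566
v 2.508 -2.991 2.253
v 3.258 -4.282 3.204
v 2.59 -2.814 2.429
v 3.34 -4.104 3.38
v 2.559 -2.671 2.648
v 3.309 -3.961 3.599
v 2.421 -2.595 2.859
v 3.171 -3.886 3.81
v 2.208 -2.604 3.014
v 2.958 -3.895 3.965
v 1.97 -2.696 3.078
v 2.72 -3.987 4.029
v 1.76 -2.849 3.035
v 2.51 -4.14 3.986
v 1.627 -3.029 2.896
v 2.377 -4.319 3.847
v 1.601 -3.194 2.693
v 2.351 -4.484 3.644
v 1.688 -3.306 2.471
v 2.438 -4.597 3.423
v 1.869 -3.341 2.283
v 2.619 -4.631 3.234
v 2.101 -3.289 2.17
v 2.851 -4.579 3.121
v 3.284 -1.637 -1.196
v 3.825 -1.523 -0.66
v 2.056 -1.983 0.116
v 3.678 -1.189 -0.71
v 3.441 -0.957 -0.871
v 3.167 -0.882 -1.106
v 2.921 -0.979 -1.363
v 2.758 -1.227 -1.581
v 2.715 -1.569 -1.711
v 2.803 -1.927 -1.723
v 3 -2.219 -1.614
v 3.263 -2.377 -1.41
v 3.531 -2.366 -1.157
v 3.742 -2.188 -0.913
v 3.848 -1.884 -0.733
v -3.72 0.154 -2.807
v -2.984 0.682 -1.058
v -4.004 1.485 -3.09
v -3.268 2.013 -1.34
v -1.892 0.367 -3.64
v -1.156 0.895 -1.89
v -2.176 1.698 -3.922
v -1.44 2.226 -2.173
f 2 1 5
f 2 5 3
f 3 5 6
f 3 6 4
f 5 1 7
f 5 7 6
f 6 7 8
f 6 8 4
f 7 1 9
f 7 9 8
f 8 9 10
f 8 10 4
f 9 1 11
f 9 11 10
f 10 11 12
f 10 12 4
f 11 1 13
f 11 13 12
f 12 13 14
f 12 14 4
f 13 1 15
f 13 15 14
f 14 15 16
f 14 16 4
f 15 1 17
f 15 17 16
f 16 17 18
f 16 18 4
f 17 1 19
f 17 19 18
f 18 19 20
f 18 20 4
f 19 1 21
f 19 21 20
f 20 21 22
f 20 22 4
f 21 1 23
f 21 23 22
f 22 23 24
f 22 24 4
f 23 1 25
f 23 25 24
f 24 25 26
f 24 26 4
f 25 1 27
f 25 27 26
f 26 27 28
f 26 28 4
f 27 1 2
f 27 2 28
f 28 2 3
f 28 3 4
f 30 29 32
f 30 32 31
f 32 29 33
f 32 33 31
f 33 29 34
f 33 34 31
f 34 29 35
f 34 35 31
f 35 29 36
f 35 36 31
f 36 29 37
f 36 37 31
f 37 29 38
f 37 38 31
f 38 29 39
f 38 39 31
f 39 29 40
f 39 40 31
f 40 29 41
f 40 41 31
f 41 29 42
f 41 42 31
f 42 29 43
f 42 43 31
f 43 29 30
f 43 30 31
f 45 47 44
f 48 45 44
f 44 47 46
f 46 48 44
f 45 51 47
f 49 45 48
f 49 51 45
f 47 51 46
f 50 48 46
f 46 51 50
f 50 49 48
f 51 49 50



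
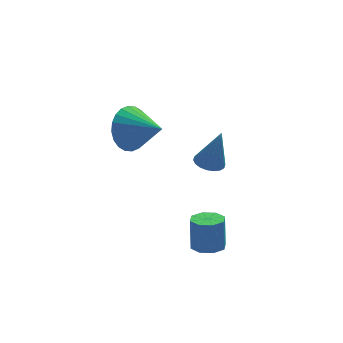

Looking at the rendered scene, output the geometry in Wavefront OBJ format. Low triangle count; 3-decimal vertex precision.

v 0.945 -0.8 -1.187
v 1.484 -0.774 -1.207
v 1.514 -0.534 -0.134
v 0.975 -0.56 -0.113
v 1.305 -0.409 -1.284
v 1.335 -0.17 -0.21
v 0.916 -0.273 -1.303
v 0.945 -0.034 -0.23
v 0.543 -0.446 -1.255
v 0.573 -0.206 -0.181
v 0.406 -0.826 -1.166
v 0.436 -0.586 -0.093
v 0.585 -1.19 -1.09
v 0.615 -0.951 -0.016
v 0.975 -1.326 -1.07
v 1.004 -1.087 0.003
v 1.347 -1.154 -1.119
v 1.377 -0.914 -0.045
v -0.952 1.278 2.957
v -0.518 1.291 2.25
v -0.168 0.422 3.423
v -0.368 1.522 2.421
v -0.306 1.715 2.673
v -0.343 1.842 2.969
v -0.473 1.883 3.263
v -0.676 1.832 3.51
v -0.92 1.696 3.674
v -1.17 1.497 3.728
v -1.386 1.264 3.665
v -1.536 1.034 3.494
v -1.598 0.84 3.242
v -1.561 0.713 2.946
v -1.431 0.672 2.652
v -1.228 0.724 2.405
v -0.984 0.859 2.241
v -0.734 1.058 2.187
v 1.85 2.746 -0.151
v 2.255 2.443 -0.274
v 2.21 2.654 1.251
v 2.345 2.656 -0.284
v 2.337 2.887 -0.267
v 2.233 3.09 -0.227
v 2.053 3.224 -0.172
v 1.833 3.264 -0.112
v 1.616 3.201 -0.061
v 1.446 3.048 -0.027
v 1.355 2.835 -0.018
v 1.363 2.605 -0.035
v 1.467 2.402 -0.075
v 1.648 2.267 -0.13
v 1.868 2.228 -0.189
v 2.084 2.29 -0.241
f 2 1 5
f 2 5 3
f 3 5 6
f 3 6 4
f 5 1 7
f 5 7 6
f 6 7 8
f 6 8 4
f 7 1 9
f 7 9 8
f 8 9 10
f 8 10 4
f 9 1 11
f 9 11 10
f 10 11 12
f 10 12 4
f 11 1 13
f 11 13 12
f 12 13 14
f 12 14 4
f 13 1 15
f 13 15 14
f 14 15 16
f 14 16 4
f 15 1 17
f 15 17 16
f 16 17 18
f 16 18 4
f 17 1 2
f 17 2 18
f 18 2 3
f 18 3 4
f 20 19 22
f 20 22 21
f 22 19 23
f 22 23 21
f 23 19 24
f 23 24 21
f 24 19 25
f 24 25 21
f 25 19 26
f 25 26 21
f 26 19 27
f 26 27 21
f 27 19 28
f 27 28 21
f 28 19 29
f 28 29 21
f 29 19 30
f 29 30 21
f 30 19 31
f 30 31 21
f 31 19 32
f 31 32 21
f 32 19 33
f 32 33 21
f 33 19 34
f 33 34 21
f 34 19 35
f 34 35 21
f 35 19 36
f 35 36 21
f 36 19 20
f 36 20 21
f 38 37 40
f 38 40 39
f 40 37 41
f 40 41 39
f 41 37 42
f 41 42 39
f 42 37 43
f 42 43 39
f 43 37 44
f 43 44 39
f 44 37 45
f 44 45 39
f 45 37 46
f 45 46 39
f 46 37 47
f 46 47 39
f 47 37 48
f 47 48 39
f 48 37 49
f 48 49 39
f 49 37 50
f 49 50 39
f 50 37 51
f 50 51 39
f 51 37 52
f 51 52 39
f 52 37 38
f 52 38 39



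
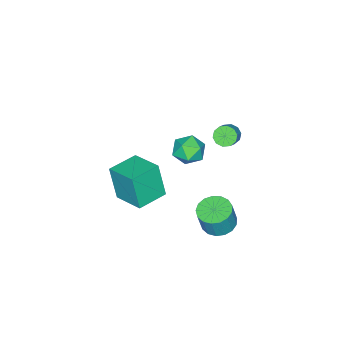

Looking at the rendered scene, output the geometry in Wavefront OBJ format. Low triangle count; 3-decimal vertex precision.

v -1.644 1.708 -2.755
v -1.135 2.428 -2.876
v -0.767 2.392 -1.547
v -1.276 1.672 -1.425
v -1.514 2.588 -2.767
v -1.146 2.552 -1.437
v -1.923 2.547 -2.655
v -1.555 2.511 -1.325
v -2.268 2.314 -2.566
v -1.9 2.278 -1.236
v -2.47 1.942 -2.52
v -2.102 1.906 -1.19
v -2.483 1.516 -2.528
v -2.115 1.48 -1.198
v -2.304 1.134 -2.588
v -1.936 1.098 -1.258
v -1.973 0.884 -2.686
v -1.605 0.848 -1.356
v -1.568 0.822 -2.8
v -1.199 0.786 -1.47
v -1.179 0.964 -2.904
v -0.811 0.928 -1.574
v -0.898 1.276 -2.973
v -0.529 1.24 -1.644
v -0.787 1.686 -2.993
v -0.419 1.65 -1.663
v -0.872 2.102 -2.958
v -0.504 2.066 -1.628
v -2.67 -0.182 1.202
v -1.941 -0.38 0.686
v -3.379 -1.36 0.654
v -2.65 -1.558 0.138
v -2.606 -1.652 1.047
v -2.168 -0.924 1.385
v -3.152 -0.816 -0.045
v -2.714 -0.088 0.293
v -2.239 -0.772 -0.085
v -1.902 -1.289 0.59
v -3.418 -0.451 0.75
v -3.081 -0.968 1.425
v -3.305 1.024 2.518
v -2.958 1.149 2.058
v -2.209 1.442 2.701
v -2.555 1.316 3.162
v -3.147 1.449 2.141
v -2.398 1.742 2.785
v -3.396 1.587 2.369
v -2.647 1.88 3.012
v -3.611 1.509 2.654
v -2.862 1.802 3.297
v -3.708 1.246 2.887
v -2.959 1.539 3.53
v -3.651 0.898 2.979
v -2.902 1.191 3.622
v -3.462 0.598 2.895
v -2.713 0.891 3.539
v -3.213 0.46 2.668
v -2.464 0.753 3.311
v -2.998 0.538 2.383
v -2.249 0.831 3.026
v -2.901 0.801 2.15
v -2.152 1.094 2.793
v -3.094 -4.057 -4.486
v -3.204 -4.604 -2.534
v -2.718 -2.319 -3.979
v -2.828 -2.865 -2.027
v -1.432 -4.415 -4.493
v -1.542 -4.961 -2.541
v -1.056 -2.676 -3.986
v -1.166 -3.223 -2.034
f 2 1 5
f 2 5 3
f 3 5 6
f 3 6 4
f 5 1 7
f 5 7 6
f 6 7 8
f 6 8 4
f 7 1 9
f 7 9 8
f 8 9 10
f 8 10 4
f 9 1 11
f 9 11 10
f 10 11 12
f 10 12 4
f 11 1 13
f 11 13 12
f 12 13 14
f 12 14 4
f 13 1 15
f 13 15 14
f 14 15 16
f 14 16 4
f 15 1 17
f 15 17 16
f 16 17 18
f 16 18 4
f 17 1 19
f 17 19 18
f 18 19 20
f 18 20 4
f 19 1 21
f 19 21 20
f 20 21 22
f 20 22 4
f 21 1 23
f 21 23 22
f 22 23 24
f 22 24 4
f 23 1 25
f 23 25 24
f 24 25 26
f 24 26 4
f 25 1 27
f 25 27 26
f 26 27 28
f 26 28 4
f 27 1 2
f 27 2 28
f 28 2 3
f 28 3 4
f 29 40 34
f 29 34 30
f 29 30 36
f 29 36 39
f 29 39 40
f 30 34 38
f 34 40 33
f 40 39 31
f 39 36 35
f 36 30 37
f 32 38 33
f 32 33 31
f 32 31 35
f 32 35 37
f 32 37 38
f 33 38 34
f 31 33 40
f 35 31 39
f 37 35 36
f 38 37 30
f 42 41 45
f 42 45 43
f 43 45 46
f 43 46 44
f 45 41 47
f 45 47 46
f 46 47 48
f 46 48 44
f 47 41 49
f 47 49 48
f 48 49 50
f 48 50 44
f 49 41 51
f 49 51 50
f 50 51 52
f 50 52 44
f 51 41 53
f 51 53 52
f 52 53 54
f 52 54 44
f 53 41 55
f 53 55 54
f 54 55 56
f 54 56 44
f 55 41 57
f 55 57 56
f 56 57 58
f 56 58 44
f 57 41 59
f 57 59 58
f 58 59 60
f 58 60 44
f 59 41 61
f 59 61 60
f 60 61 62
f 60 62 44
f 61 41 42
f 61 42 62
f 62 42 43
f 62 43 44
f 64 66 63
f 67 64 63
f 63 66 65
f 65 67 63
f 64 70 66
f 68 64 67
f 68 70 64
f 66 70 65
f 69 67 65
f 65 70 69
f 69 68 67
f 70 68 69



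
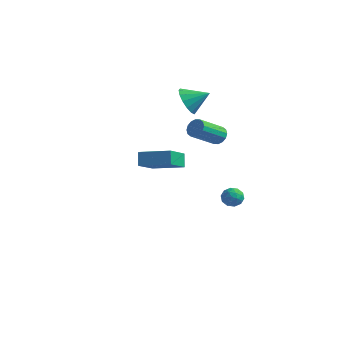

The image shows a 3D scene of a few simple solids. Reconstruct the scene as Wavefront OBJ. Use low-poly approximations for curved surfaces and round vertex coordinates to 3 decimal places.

v 1.9 1.847 1.209
v 2.379 1.532 1.002
v 1.88 0.098 2.024
v 1.4 0.413 2.231
v 2.484 1.68 1.26
v 1.985 0.246 2.282
v 2.432 1.872 1.505
v 1.933 0.439 2.527
v 2.238 2.058 1.671
v 1.739 0.624 2.693
v 1.953 2.187 1.712
v 1.454 0.753 2.734
v 1.654 2.225 1.619
v 1.154 0.791 2.641
v 1.42 2.162 1.416
v 0.921 0.728 2.438
v 1.315 2.014 1.158
v 0.816 0.58 2.18
v 1.367 1.821 0.913
v 0.868 0.388 1.935
v 1.561 1.636 0.747
v 1.062 0.202 1.769
v 1.846 1.507 0.706
v 1.347 0.073 1.728
v 2.146 1.469 0.799
v 1.646 0.035 1.821
v 2.599 2.888 -3.258
v 2.905 2.642 -3.804
v 1.635 2.798 -3.756
v 1.941 2.552 -4.302
v 1.917 2.188 -3.737
v 2.513 2.243 -3.429
v 2.027 3.197 -4.131
v 2.623 3.252 -3.823
v 2.551 2.832 -4.344
v 2.483 2.209 -4.101
v 2.057 3.231 -3.459
v 1.989 2.608 -3.216
v 2.837 2.773 -3.487
v 1.703 2.667 -4.073
v 1.69 2.453 -3.741
v 1.869 2.308 -4.062
v 2.606 2.538 -3.267
v 2.786 2.394 -3.588
v 2.205 2.127 -3.549
v 1.754 3.046 -3.972
v 1.934 2.902 -4.293
v 2.671 3.132 -3.498
v 2.85 2.987 -3.819
v 2.335 3.313 -4.011
v 2.808 2.74 -4.126
v 2.242 2.687 -4.419
v 2.292 3.066 -4.318
v 2.643 3.099 -4.137
v 2.768 2.373 -3.983
v 2.202 2.321 -4.275
v 2.188 2.107 -3.943
v 2.538 2.139 -3.762
v 2.561 2.486 -4.3
v 2.338 3.119 -3.285
v 1.772 3.067 -3.577
v 2.002 3.301 -3.798
v 2.352 3.333 -3.617
v 2.298 2.753 -3.141
v 1.732 2.7 -3.434
v 1.897 2.341 -3.423
v 2.248 2.374 -3.242
v 1.979 2.954 -3.26
v 0.922 -2.746 1.429
v 1.177 -4.315 2.395
v 2.557 -2.249 1.805
v 2.812 -3.817 2.771
v 1.208 -3.143 0.709
v 1.463 -4.711 1.675
v 2.843 -2.645 1.085
v 3.098 -4.214 2.051
v -1.071 3.252 2.382
v -0.477 3.075 1.635
v -0.049 3.908 3.038
v -0.692 3.516 1.529
v -1.008 3.887 1.651
v -1.341 4.087 1.968
v -1.602 4.064 2.397
v -1.72 3.823 2.821
v -1.664 3.429 3.128
v -1.45 2.988 3.235
v -1.133 2.618 3.113
v -0.8 2.417 2.795
v -0.54 2.441 2.366
v -0.421 2.681 1.942
f 2 1 5
f 2 5 3
f 3 5 6
f 3 6 4
f 5 1 7
f 5 7 6
f 6 7 8
f 6 8 4
f 7 1 9
f 7 9 8
f 8 9 10
f 8 10 4
f 9 1 11
f 9 11 10
f 10 11 12
f 10 12 4
f 11 1 13
f 11 13 12
f 12 13 14
f 12 14 4
f 13 1 15
f 13 15 14
f 14 15 16
f 14 16 4
f 15 1 17
f 15 17 16
f 16 17 18
f 16 18 4
f 17 1 19
f 17 19 18
f 18 19 20
f 18 20 4
f 19 1 21
f 19 21 20
f 20 21 22
f 20 22 4
f 21 1 23
f 21 23 22
f 22 23 24
f 22 24 4
f 23 1 25
f 23 25 24
f 24 25 26
f 24 26 4
f 25 1 2
f 25 2 26
f 26 2 3
f 26 3 4
f 27 64 43
f 64 38 67
f 43 67 32
f 64 67 43
f 27 43 39
f 43 32 44
f 39 44 28
f 43 44 39
f 27 39 48
f 39 28 49
f 48 49 34
f 39 49 48
f 27 48 60
f 48 34 63
f 60 63 37
f 48 63 60
f 27 60 64
f 60 37 68
f 64 68 38
f 60 68 64
f 28 44 55
f 44 32 58
f 55 58 36
f 44 58 55
f 32 67 45
f 67 38 66
f 45 66 31
f 67 66 45
f 38 68 65
f 68 37 61
f 65 61 29
f 68 61 65
f 37 63 62
f 63 34 50
f 62 50 33
f 63 50 62
f 34 49 54
f 49 28 51
f 54 51 35
f 49 51 54
f 30 56 42
f 56 36 57
f 42 57 31
f 56 57 42
f 30 42 40
f 42 31 41
f 40 41 29
f 42 41 40
f 30 40 47
f 40 29 46
f 47 46 33
f 40 46 47
f 30 47 52
f 47 33 53
f 52 53 35
f 47 53 52
f 30 52 56
f 52 35 59
f 56 59 36
f 52 59 56
f 31 57 45
f 57 36 58
f 45 58 32
f 57 58 45
f 29 41 65
f 41 31 66
f 65 66 38
f 41 66 65
f 33 46 62
f 46 29 61
f 62 61 37
f 46 61 62
f 35 53 54
f 53 33 50
f 54 50 34
f 53 50 54
f 36 59 55
f 59 35 51
f 55 51 28
f 59 51 55
f 70 72 69
f 73 70 69
f 69 72 71
f 71 73 69
f 70 76 72
f 74 70 73
f 74 76 70
f 72 76 71
f 75 73 71
f 71 76 75
f 75 74 73
f 76 74 75
f 78 77 80
f 78 80 79
f 80 77 81
f 80 81 79
f 81 77 82
f 81 82 79
f 82 77 83
f 82 83 79
f 83 77 84
f 83 84 79
f 84 77 85
f 84 85 79
f 85 77 86
f 85 86 79
f 86 77 87
f 86 87 79
f 87 77 88
f 87 88 79
f 88 77 89
f 88 89 79
f 89 77 90
f 89 90 79
f 90 77 78
f 90 78 79



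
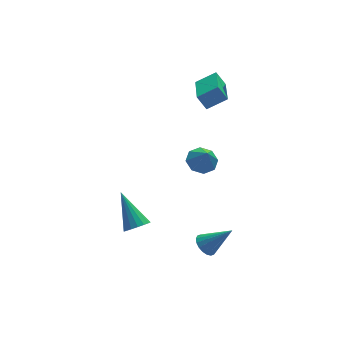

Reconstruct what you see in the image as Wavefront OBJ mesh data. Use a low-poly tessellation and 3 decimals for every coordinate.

v 1.961 4.671 2.828
v 1.305 2.731 3.45
v 2.957 4.518 3.402
v 2.301 2.579 4.024
v 2.319 4.321 2.116
v 1.663 2.382 2.738
v 3.315 4.169 2.69
v 2.659 2.229 3.312
v 0.883 0.9 0.373
v 1.31 0.339 0.04
v 0.937 0.34 1.387
v 1.646 0.778 0.265
v 1.535 1.289 0.554
v 1.043 1.572 0.736
v 0.457 1.462 0.706
v 0.121 1.023 0.481
v 0.232 0.512 0.192
v 0.724 0.229 0.01
v -3.334 -2.067 -0.539
v -2.882 -2.337 -0.158
v -3.606 -0.633 0.799
v -2.72 -2.14 -0.336
v -2.699 -1.926 -0.561
v -2.824 -1.744 -0.781
v -3.065 -1.636 -0.945
v -3.368 -1.627 -1.017
v -3.662 -1.719 -0.979
v -3.882 -1.89 -0.84
v -3.976 -2.102 -0.633
v -3.923 -2.306 -0.404
v -3.735 -2.455 -0.206
v -3.454 -2.515 -0.084
v -3.147 -2.472 -0.067
v 0.067 -1.825 -3.334
v 0.317 -2.254 -3.738
v 1.173 -2.315 -2.126
v 0.474 -2.021 -3.787
v 0.551 -1.75 -3.747
v 0.531 -1.493 -3.625
v 0.42 -1.302 -3.445
v 0.239 -1.215 -3.243
v 0.023 -1.248 -3.06
v -0.183 -1.395 -2.931
v -0.34 -1.628 -2.881
v -0.417 -1.899 -2.922
v -0.397 -2.156 -3.044
v -0.286 -2.347 -3.223
v -0.105 -2.434 -3.425
v 0.111 -2.401 -3.608
f 2 4 1
f 5 2 1
f 1 4 3
f 3 5 1
f 2 8 4
f 6 2 5
f 6 8 2
f 4 8 3
f 7 5 3
f 3 8 7
f 7 6 5
f 8 6 7
f 10 9 12
f 10 12 11
f 12 9 13
f 12 13 11
f 13 9 14
f 13 14 11
f 14 9 15
f 14 15 11
f 15 9 16
f 15 16 11
f 16 9 17
f 16 17 11
f 17 9 18
f 17 18 11
f 18 9 10
f 18 10 11
f 20 19 22
f 20 22 21
f 22 19 23
f 22 23 21
f 23 19 24
f 23 24 21
f 24 19 25
f 24 25 21
f 25 19 26
f 25 26 21
f 26 19 27
f 26 27 21
f 27 19 28
f 27 28 21
f 28 19 29
f 28 29 21
f 29 19 30
f 29 30 21
f 30 19 31
f 30 31 21
f 31 19 32
f 31 32 21
f 32 19 33
f 32 33 21
f 33 19 20
f 33 20 21
f 35 34 37
f 35 37 36
f 37 34 38
f 37 38 36
f 38 34 39
f 38 39 36
f 39 34 40
f 39 40 36
f 40 34 41
f 40 41 36
f 41 34 42
f 41 42 36
f 42 34 43
f 42 43 36
f 43 34 44
f 43 44 36
f 44 34 45
f 44 45 36
f 45 34 46
f 45 46 36
f 46 34 47
f 46 47 36
f 47 34 48
f 47 48 36
f 48 34 49
f 48 49 36
f 49 34 35
f 49 35 36



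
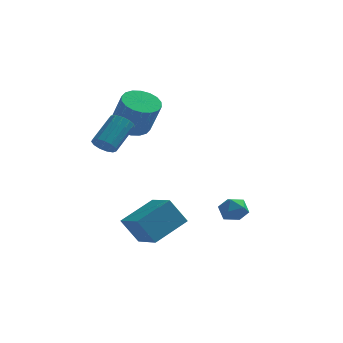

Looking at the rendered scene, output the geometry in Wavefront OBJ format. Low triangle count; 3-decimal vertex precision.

v -2.557 -4.151 1.994
v -2.054 -4.162 1.726
v -1.521 -3.061 2.678
v -2.023 -3.049 2.946
v -2.233 -3.943 1.573
v -1.7 -2.842 2.525
v -2.515 -3.791 1.554
v -1.981 -2.69 2.506
v -2.81 -3.752 1.675
v -2.277 -2.651 2.627
v -3.024 -3.84 1.897
v -2.491 -2.739 2.849
v -3.091 -4.026 2.15
v -2.558 -2.925 3.102
v -2.987 -4.252 2.353
v -2.454 -3.151 3.305
v -2.747 -4.446 2.443
v -2.214 -3.345 3.395
v -2.447 -4.546 2.39
v -1.913 -3.445 3.342
v -2.181 -4.52 2.211
v -1.648 -3.419 3.163
v -2.034 -4.377 1.964
v -1.501 -3.276 2.915
v -1.301 -3.55 -3.493
v -2.021 -3.615 -2.353
v -0.195 -2.355 -2.726
v -0.914 -2.421 -1.586
v -0.406 -4.699 -2.994
v -1.125 -4.765 -1.854
v 0.701 -3.505 -2.227
v -0.019 -3.57 -1.087
v -2.454 1.064 1.368
v -1.709 0.77 0.98
v -1.121 0.223 2.524
v -1.866 0.516 2.912
v -1.616 1.143 1.078
v -1.029 0.596 2.621
v -1.69 1.5 1.232
v -1.102 0.953 2.776
v -1.915 1.771 1.414
v -1.328 1.223 2.958
v -2.247 1.901 1.587
v -1.659 1.354 3.13
v -2.62 1.866 1.716
v -2.032 1.318 3.26
v -2.959 1.672 1.777
v -2.372 1.124 3.32
v -3.199 1.357 1.756
v -2.611 0.81 3.3
v -3.291 0.984 1.659
v -2.704 0.437 3.202
v -3.218 0.627 1.504
v -2.63 0.08 3.048
v -2.992 0.357 1.322
v -2.405 -0.191 2.866
v -2.661 0.226 1.15
v -2.073 -0.321 2.693
v -2.288 0.262 1.02
v -1.7 -0.286 2.564
v -1.948 0.456 0.96
v -1.361 -0.092 2.503
v 2.183 -2.467 -1.339
v 2.847 -2.612 -1.264
v 2.113 -3.208 -2.156
v 2.777 -3.353 -2.081
v 2.331 -3.532 -1.595
v 2.374 -3.074 -1.09
v 2.586 -2.746 -2.33
v 2.629 -2.288 -1.825
v 3.096 -2.784 -1.876
v 2.938 -3.27 -1.422
v 2.022 -2.55 -1.998
v 1.864 -3.036 -1.544
f 2 1 5
f 2 5 3
f 3 5 6
f 3 6 4
f 5 1 7
f 5 7 6
f 6 7 8
f 6 8 4
f 7 1 9
f 7 9 8
f 8 9 10
f 8 10 4
f 9 1 11
f 9 11 10
f 10 11 12
f 10 12 4
f 11 1 13
f 11 13 12
f 12 13 14
f 12 14 4
f 13 1 15
f 13 15 14
f 14 15 16
f 14 16 4
f 15 1 17
f 15 17 16
f 16 17 18
f 16 18 4
f 17 1 19
f 17 19 18
f 18 19 20
f 18 20 4
f 19 1 21
f 19 21 20
f 20 21 22
f 20 22 4
f 21 1 23
f 21 23 22
f 22 23 24
f 22 24 4
f 23 1 2
f 23 2 24
f 24 2 3
f 24 3 4
f 26 28 25
f 29 26 25
f 25 28 27
f 27 29 25
f 26 32 28
f 30 26 29
f 30 32 26
f 28 32 27
f 31 29 27
f 27 32 31
f 31 30 29
f 32 30 31
f 34 33 37
f 34 37 35
f 35 37 38
f 35 38 36
f 37 33 39
f 37 39 38
f 38 39 40
f 38 40 36
f 39 33 41
f 39 41 40
f 40 41 42
f 40 42 36
f 41 33 43
f 41 43 42
f 42 43 44
f 42 44 36
f 43 33 45
f 43 45 44
f 44 45 46
f 44 46 36
f 45 33 47
f 45 47 46
f 46 47 48
f 46 48 36
f 47 33 49
f 47 49 48
f 48 49 50
f 48 50 36
f 49 33 51
f 49 51 50
f 50 51 52
f 50 52 36
f 51 33 53
f 51 53 52
f 52 53 54
f 52 54 36
f 53 33 55
f 53 55 54
f 54 55 56
f 54 56 36
f 55 33 57
f 55 57 56
f 56 57 58
f 56 58 36
f 57 33 59
f 57 59 58
f 58 59 60
f 58 60 36
f 59 33 61
f 59 61 60
f 60 61 62
f 60 62 36
f 61 33 34
f 61 34 62
f 62 34 35
f 62 35 36
f 63 74 68
f 63 68 64
f 63 64 70
f 63 70 73
f 63 73 74
f 64 68 72
f 68 74 67
f 74 73 65
f 73 70 69
f 70 64 71
f 66 72 67
f 66 67 65
f 66 65 69
f 66 69 71
f 66 71 72
f 67 72 68
f 65 67 74
f 69 65 73
f 71 69 70
f 72 71 64



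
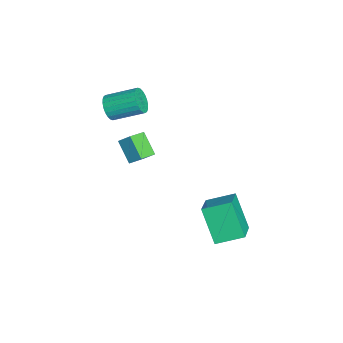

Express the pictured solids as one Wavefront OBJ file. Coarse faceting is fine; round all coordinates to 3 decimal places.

v -2.603 -4.16 3.647
v -2.325 -4.468 4.248
v -2.12 -2.949 4.933
v -2.397 -2.64 4.333
v -2.09 -4.43 4.091
v -1.885 -2.91 4.777
v -1.933 -4.35 3.867
v -1.728 -2.83 4.553
v -1.878 -4.241 3.61
v -1.673 -2.721 4.296
v -1.934 -4.12 3.358
v -1.728 -2.6 4.044
v -2.091 -4.005 3.15
v -1.885 -2.485 3.836
v -2.326 -3.914 3.018
v -2.12 -2.394 3.704
v -2.603 -3.86 2.982
v -2.398 -2.34 3.668
v -2.88 -3.851 3.047
v -2.675 -2.332 3.732
v -3.115 -3.89 3.203
v -2.91 -2.37 3.889
v -3.272 -3.97 3.427
v -3.067 -2.45 4.113
v -3.327 -4.079 3.684
v -3.122 -2.559 4.37
v -3.272 -4.2 3.936
v -3.066 -2.68 4.622
v -3.115 -4.315 4.144
v -2.909 -2.795 4.83
v -2.88 -4.406 4.276
v -2.674 -2.886 4.962
v -2.602 -4.46 4.312
v -2.397 -2.94 4.998
v 1.501 0.02 -0.379
v 1.499 1.426 0.114
v 0.007 0.307 -1.204
v 0.005 1.713 -0.711
v 2.535 0.607 -2.049
v 2.533 2.013 -1.556
v 1.041 0.894 -2.874
v 1.039 2.3 -2.381
v -1.574 -3.115 2.336
v -1.288 -2.56 2.941
v -0.683 -2.624 1.464
v -0.397 -2.068 2.069
v -0.923 -3.772 2.631
v -0.637 -3.216 3.236
v -0.032 -3.28 1.759
v 0.254 -2.725 2.364
f 2 1 5
f 2 5 3
f 3 5 6
f 3 6 4
f 5 1 7
f 5 7 6
f 6 7 8
f 6 8 4
f 7 1 9
f 7 9 8
f 8 9 10
f 8 10 4
f 9 1 11
f 9 11 10
f 10 11 12
f 10 12 4
f 11 1 13
f 11 13 12
f 12 13 14
f 12 14 4
f 13 1 15
f 13 15 14
f 14 15 16
f 14 16 4
f 15 1 17
f 15 17 16
f 16 17 18
f 16 18 4
f 17 1 19
f 17 19 18
f 18 19 20
f 18 20 4
f 19 1 21
f 19 21 20
f 20 21 22
f 20 22 4
f 21 1 23
f 21 23 22
f 22 23 24
f 22 24 4
f 23 1 25
f 23 25 24
f 24 25 26
f 24 26 4
f 25 1 27
f 25 27 26
f 26 27 28
f 26 28 4
f 27 1 29
f 27 29 28
f 28 29 30
f 28 30 4
f 29 1 31
f 29 31 30
f 30 31 32
f 30 32 4
f 31 1 33
f 31 33 32
f 32 33 34
f 32 34 4
f 33 1 2
f 33 2 34
f 34 2 3
f 34 3 4
f 36 38 35
f 39 36 35
f 35 38 37
f 37 39 35
f 36 42 38
f 40 36 39
f 40 42 36
f 38 42 37
f 41 39 37
f 37 42 41
f 41 40 39
f 42 40 41
f 44 46 43
f 47 44 43
f 43 46 45
f 45 47 43
f 44 50 46
f 48 44 47
f 48 50 44
f 46 50 45
f 49 47 45
f 45 50 49
f 49 48 47
f 50 48 49



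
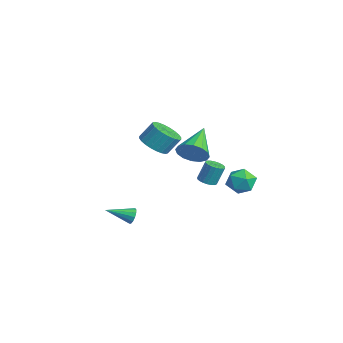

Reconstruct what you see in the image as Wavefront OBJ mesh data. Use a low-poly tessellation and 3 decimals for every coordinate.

v 2.36 3.893 -2.058
v 2.886 3.91 -2.793
v 2.974 2.63 -1.647
v 3.5 2.647 -2.382
v 3.629 3.249 -1.72
v 3.25 4.029 -1.973
v 2.61 2.511 -2.467
v 2.231 3.291 -2.72
v 3.041 3.056 -3.046
v 3.671 3.512 -2.584
v 2.189 3.028 -1.856
v 2.819 3.484 -1.394
v 1.038 2.144 -2.932
v 1.355 2.57 -3.11
v 1.399 3.022 -1.946
v 1.082 2.596 -1.768
v 1.123 2.658 -3.136
v 1.168 3.111 -1.971
v 0.875 2.645 -3.121
v 0.919 3.098 -1.957
v 0.659 2.532 -3.069
v 0.703 2.985 -1.905
v 0.518 2.343 -2.99
v 0.562 2.796 -1.826
v 0.48 2.114 -2.899
v 0.524 2.567 -1.735
v 0.552 1.891 -2.815
v 0.596 2.343 -1.651
v 0.721 1.718 -2.754
v 0.765 2.17 -1.59
v 0.952 1.629 -2.729
v 0.997 2.082 -1.564
v 1.201 1.642 -2.743
v 1.245 2.095 -1.579
v 1.417 1.755 -2.795
v 1.461 2.208 -1.631
v 1.558 1.944 -2.874
v 1.602 2.397 -1.71
v 1.596 2.173 -2.965
v 1.64 2.626 -1.801
v 1.524 2.397 -3.049
v 1.568 2.849 -1.885
v 4.18 -3.244 -2.767
v 4.498 -3.173 -2.374
v 3.82 -4.576 -2.233
v 4.243 -3.07 -2.291
v 3.968 -3.023 -2.359
v 3.76 -3.046 -2.556
v 3.686 -3.131 -2.821
v 3.769 -3.253 -3.068
v 3.982 -3.371 -3.219
v 4.259 -3.449 -3.227
v 4.51 -3.462 -3.089
v 4.657 -3.405 -2.848
v 4.653 -3.298 -2.582
v 4.239 -0.03 1.16
v 4.858 0.226 1.762
v 2.841 1.19 2.08
v 4.895 0.532 1.413
v 4.757 0.688 0.996
v 4.48 0.651 0.623
v 4.138 0.432 0.395
v 3.823 0.089 0.371
v 3.62 -0.285 0.559
v 3.583 -0.591 0.908
v 3.721 -0.747 1.325
v 3.998 -0.71 1.697
v 4.34 -0.491 1.926
v 4.654 -0.149 1.95
v 1.31 -0.986 0.541
v 1.819 -1.641 0.939
v 1.959 -0.949 1.898
v 1.45 -0.294 1.499
v 2.071 -1.452 0.766
v 2.21 -0.76 1.725
v 2.207 -1.192 0.559
v 2.346 -0.5 1.517
v 2.206 -0.901 0.349
v 2.346 -0.209 1.307
v 2.069 -0.623 0.168
v 2.209 0.069 1.127
v 1.817 -0.4 0.044
v 1.956 0.292 1.002
v 1.487 -0.266 -0.004
v 1.626 0.426 0.954
v 1.13 -0.242 0.03
v 1.27 0.45 0.988
v 0.801 -0.331 0.142
v 0.941 0.361 1.101
v 0.55 -0.52 0.315
v 0.689 0.172 1.274
v 0.414 -0.78 0.523
v 0.553 -0.088 1.481
v 0.414 -1.071 0.733
v 0.554 -0.379 1.691
v 0.551 -1.349 0.913
v 0.691 -0.657 1.872
v 0.804 -1.572 1.038
v 0.943 -0.88 1.996
v 1.134 -1.706 1.086
v 1.273 -1.014 2.044
v 1.49 -1.73 1.052
v 1.63 -1.038 2.01
f 1 12 6
f 1 6 2
f 1 2 8
f 1 8 11
f 1 11 12
f 2 6 10
f 6 12 5
f 12 11 3
f 11 8 7
f 8 2 9
f 4 10 5
f 4 5 3
f 4 3 7
f 4 7 9
f 4 9 10
f 5 10 6
f 3 5 12
f 7 3 11
f 9 7 8
f 10 9 2
f 14 13 17
f 14 17 15
f 15 17 18
f 15 18 16
f 17 13 19
f 17 19 18
f 18 19 20
f 18 20 16
f 19 13 21
f 19 21 20
f 20 21 22
f 20 22 16
f 21 13 23
f 21 23 22
f 22 23 24
f 22 24 16
f 23 13 25
f 23 25 24
f 24 25 26
f 24 26 16
f 25 13 27
f 25 27 26
f 26 27 28
f 26 28 16
f 27 13 29
f 27 29 28
f 28 29 30
f 28 30 16
f 29 13 31
f 29 31 30
f 30 31 32
f 30 32 16
f 31 13 33
f 31 33 32
f 32 33 34
f 32 34 16
f 33 13 35
f 33 35 34
f 34 35 36
f 34 36 16
f 35 13 37
f 35 37 36
f 36 37 38
f 36 38 16
f 37 13 39
f 37 39 38
f 38 39 40
f 38 40 16
f 39 13 41
f 39 41 40
f 40 41 42
f 40 42 16
f 41 13 14
f 41 14 42
f 42 14 15
f 42 15 16
f 44 43 46
f 44 46 45
f 46 43 47
f 46 47 45
f 47 43 48
f 47 48 45
f 48 43 49
f 48 49 45
f 49 43 50
f 49 50 45
f 50 43 51
f 50 51 45
f 51 43 52
f 51 52 45
f 52 43 53
f 52 53 45
f 53 43 54
f 53 54 45
f 54 43 55
f 54 55 45
f 55 43 44
f 55 44 45
f 57 56 59
f 57 59 58
f 59 56 60
f 59 60 58
f 60 56 61
f 60 61 58
f 61 56 62
f 61 62 58
f 62 56 63
f 62 63 58
f 63 56 64
f 63 64 58
f 64 56 65
f 64 65 58
f 65 56 66
f 65 66 58
f 66 56 67
f 66 67 58
f 67 56 68
f 67 68 58
f 68 56 69
f 68 69 58
f 69 56 57
f 69 57 58
f 71 70 74
f 71 74 72
f 72 74 75
f 72 75 73
f 74 70 76
f 74 76 75
f 75 76 77
f 75 77 73
f 76 70 78
f 76 78 77
f 77 78 79
f 77 79 73
f 78 70 80
f 78 80 79
f 79 80 81
f 79 81 73
f 80 70 82
f 80 82 81
f 81 82 83
f 81 83 73
f 82 70 84
f 82 84 83
f 83 84 85
f 83 85 73
f 84 70 86
f 84 86 85
f 85 86 87
f 85 87 73
f 86 70 88
f 86 88 87
f 87 88 89
f 87 89 73
f 88 70 90
f 88 90 89
f 89 90 91
f 89 91 73
f 90 70 92
f 90 92 91
f 91 92 93
f 91 93 73
f 92 70 94
f 92 94 93
f 93 94 95
f 93 95 73
f 94 70 96
f 94 96 95
f 95 96 97
f 95 97 73
f 96 70 98
f 96 98 97
f 97 98 99
f 97 99 73
f 98 70 100
f 98 100 99
f 99 100 101
f 99 101 73
f 100 70 102
f 100 102 101
f 101 102 103
f 101 103 73
f 102 70 71
f 102 71 103
f 103 71 72
f 103 72 73



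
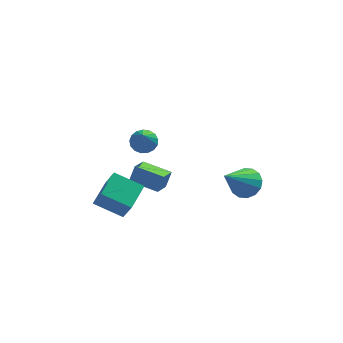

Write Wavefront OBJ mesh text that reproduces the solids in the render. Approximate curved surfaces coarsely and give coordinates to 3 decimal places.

v -4.027 -1.463 2.708
v -3.667 -2.053 3.879
v -3.44 -0.295 3.116
v -3.079 -0.885 4.287
v -2.741 -1.895 2.093
v -2.38 -2.485 3.264
v -2.153 -0.727 2.501
v -1.793 -1.317 3.672
v -1.647 3.294 2.842
v -1.204 2.906 2.544
v -1.733 2.046 4.338
v -1.028 3.103 2.718
v -0.994 3.343 2.92
v -1.109 3.572 3.105
v -1.348 3.737 3.229
v -1.655 3.801 3.265
v -1.96 3.749 3.204
v -2.194 3.593 3.06
v -2.303 3.368 2.866
v -2.261 3.126 2.667
v -2.079 2.923 2.508
v -1.797 2.805 2.425
v -1.482 2.799 2.438
v -2.433 -0.483 3.319
v -2.157 -0.224 4.103
v -2.046 0.354 2.907
v -1.77 0.613 3.69
v -1.21 -1.153 3.11
v -0.934 -0.894 3.893
v -0.823 -0.316 2.697
v -0.547 -0.057 3.481
v 2.699 -0.381 2.85
v 3.034 0.083 3.424
v 1.641 -1.419 4.31
v 2.683 0.284 3.312
v 2.337 0.307 3.077
v 2.087 0.145 2.781
v 2.002 -0.157 2.504
v 2.103 -0.52 2.32
v 2.364 -0.845 2.277
v 2.715 -1.046 2.389
v 3.061 -1.069 2.624
v 3.311 -0.907 2.92
v 3.396 -0.605 3.197
v 3.295 -0.242 3.381
f 2 4 1
f 5 2 1
f 1 4 3
f 3 5 1
f 2 8 4
f 6 2 5
f 6 8 2
f 4 8 3
f 7 5 3
f 3 8 7
f 7 6 5
f 8 6 7
f 10 9 12
f 10 12 11
f 12 9 13
f 12 13 11
f 13 9 14
f 13 14 11
f 14 9 15
f 14 15 11
f 15 9 16
f 15 16 11
f 16 9 17
f 16 17 11
f 17 9 18
f 17 18 11
f 18 9 19
f 18 19 11
f 19 9 20
f 19 20 11
f 20 9 21
f 20 21 11
f 21 9 22
f 21 22 11
f 22 9 23
f 22 23 11
f 23 9 10
f 23 10 11
f 25 27 24
f 28 25 24
f 24 27 26
f 26 28 24
f 25 31 27
f 29 25 28
f 29 31 25
f 27 31 26
f 30 28 26
f 26 31 30
f 30 29 28
f 31 29 30
f 33 32 35
f 33 35 34
f 35 32 36
f 35 36 34
f 36 32 37
f 36 37 34
f 37 32 38
f 37 38 34
f 38 32 39
f 38 39 34
f 39 32 40
f 39 40 34
f 40 32 41
f 40 41 34
f 41 32 42
f 41 42 34
f 42 32 43
f 42 43 34
f 43 32 44
f 43 44 34
f 44 32 45
f 44 45 34
f 45 32 33
f 45 33 34



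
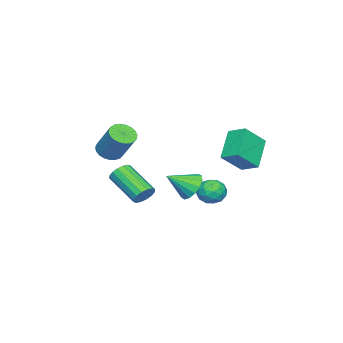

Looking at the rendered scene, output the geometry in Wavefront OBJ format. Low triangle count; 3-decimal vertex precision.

v -2.265 2.165 2.415
v -2.068 3.134 2.824
v -0.837 2.389 1.197
v -0.641 3.358 1.605
v -1.239 1.502 3.495
v -1.043 2.471 3.903
v 0.188 1.726 2.276
v 0.385 2.695 2.685
v 2.962 -2.832 2.993
v 3.339 -3.391 3.244
v 3.875 -2.388 4.678
v 3.498 -1.828 4.427
v 3.541 -3.253 3.072
v 4.076 -2.249 4.505
v 3.643 -3.041 2.886
v 4.178 -2.038 4.32
v 3.627 -2.793 2.718
v 4.162 -1.79 4.152
v 3.496 -2.552 2.598
v 4.031 -1.549 4.032
v 3.273 -2.36 2.547
v 3.808 -1.356 3.981
v 2.996 -2.248 2.572
v 3.531 -1.245 4.006
v 2.713 -2.238 2.671
v 3.249 -1.235 4.104
v 2.474 -2.33 2.825
v 3.009 -1.327 4.258
v 2.319 -2.509 3.008
v 2.854 -1.506 4.442
v 2.275 -2.744 3.188
v 2.81 -1.741 4.622
v 2.35 -2.994 3.335
v 2.885 -1.991 4.769
v 2.531 -3.216 3.423
v 3.066 -2.212 4.857
v 2.787 -3.371 3.436
v 3.322 -2.368 4.87
v 3.073 -3.433 3.373
v 3.608 -2.43 4.807
v -3.996 -0.307 -1.701
v -3.566 0.018 -2.347
v -2.834 -0.478 -1.013
v -2.404 -0.153 -1.659
v -2.908 0.339 -1.199
v -3.626 0.445 -1.625
v -2.774 -0.905 -1.735
v -3.492 -0.799 -2.161
v -2.81 -0.351 -2.368
v -2.894 0.417 -2.037
v -3.506 -0.877 -1.323
v -3.59 -0.109 -0.992
v -3.883 -0.13 -2.085
v -2.517 -0.33 -1.275
v -2.814 -0.041 -1.005
v -2.561 0.15 -1.385
v -3.919 0.121 -1.66
v -3.666 0.312 -2.039
v -3.279 0.501 -1.365
v -2.734 -0.772 -1.321
v -2.481 -0.581 -1.7
v -3.839 -0.61 -1.975
v -3.586 -0.419 -2.355
v -3.121 -0.961 -1.995
v -3.186 -0.156 -2.476
v -2.503 -0.256 -2.072
v -2.72 -0.698 -2.117
v -3.142 -0.636 -2.367
v -3.235 0.296 -2.282
v -2.552 0.196 -1.877
v -2.849 0.485 -1.607
v -3.271 0.547 -1.857
v -2.791 0.079 -2.294
v -3.848 -0.656 -1.483
v -3.165 -0.756 -1.078
v -3.129 -1.007 -1.503
v -3.551 -0.945 -1.753
v -3.897 -0.204 -1.288
v -3.214 -0.304 -0.884
v -3.258 0.176 -0.993
v -3.68 0.238 -1.243
v -3.609 -0.539 -1.066
v -0.387 -2.641 -1.306
v 0.239 -2.75 -1.092
v -0.428 -4.428 -0
v -1.053 -4.319 -0.214
v 0.098 -2.54 -0.855
v -0.568 -4.218 0.237
v -0.172 -2.357 -0.738
v -0.839 -4.035 0.354
v -0.5 -2.25 -0.774
v -1.167 -3.928 0.318
v -0.798 -2.248 -0.952
v -1.464 -3.925 0.14
v -0.985 -2.351 -1.225
v -1.652 -4.029 -0.133
v -1.012 -2.532 -1.52
v -1.679 -4.21 -0.428
v -0.872 -2.742 -1.757
v -1.538 -4.42 -0.665
v -0.601 -2.925 -1.874
v -1.268 -4.603 -0.782
v -0.273 -3.032 -1.838
v -0.94 -4.71 -0.746
v 0.024 -3.035 -1.66
v -0.642 -4.712 -0.568
v 0.212 -2.931 -1.387
v -0.455 -4.609 -0.295
v -0.634 -0.169 -0.342
v 0.088 0.343 -0.424
v 0.174 -1.171 0.522
v -0.125 0.498 -0.046
v -0.474 0.473 0.253
v -0.867 0.276 0.393
v -1.197 -0.04 0.336
v -1.377 -0.391 0.097
v -1.357 -0.682 -0.259
v -1.144 -0.836 -0.637
v -0.795 -0.812 -0.936
v -0.402 -0.615 -1.076
v -0.072 -0.299 -1.019
v 0.108 0.052 -0.781
f 2 4 1
f 5 2 1
f 1 4 3
f 3 5 1
f 2 8 4
f 6 2 5
f 6 8 2
f 4 8 3
f 7 5 3
f 3 8 7
f 7 6 5
f 8 6 7
f 10 9 13
f 10 13 11
f 11 13 14
f 11 14 12
f 13 9 15
f 13 15 14
f 14 15 16
f 14 16 12
f 15 9 17
f 15 17 16
f 16 17 18
f 16 18 12
f 17 9 19
f 17 19 18
f 18 19 20
f 18 20 12
f 19 9 21
f 19 21 20
f 20 21 22
f 20 22 12
f 21 9 23
f 21 23 22
f 22 23 24
f 22 24 12
f 23 9 25
f 23 25 24
f 24 25 26
f 24 26 12
f 25 9 27
f 25 27 26
f 26 27 28
f 26 28 12
f 27 9 29
f 27 29 28
f 28 29 30
f 28 30 12
f 29 9 31
f 29 31 30
f 30 31 32
f 30 32 12
f 31 9 33
f 31 33 32
f 32 33 34
f 32 34 12
f 33 9 35
f 33 35 34
f 34 35 36
f 34 36 12
f 35 9 37
f 35 37 36
f 36 37 38
f 36 38 12
f 37 9 39
f 37 39 38
f 38 39 40
f 38 40 12
f 39 9 10
f 39 10 40
f 40 10 11
f 40 11 12
f 41 78 57
f 78 52 81
f 57 81 46
f 78 81 57
f 41 57 53
f 57 46 58
f 53 58 42
f 57 58 53
f 41 53 62
f 53 42 63
f 62 63 48
f 53 63 62
f 41 62 74
f 62 48 77
f 74 77 51
f 62 77 74
f 41 74 78
f 74 51 82
f 78 82 52
f 74 82 78
f 42 58 69
f 58 46 72
f 69 72 50
f 58 72 69
f 46 81 59
f 81 52 80
f 59 80 45
f 81 80 59
f 52 82 79
f 82 51 75
f 79 75 43
f 82 75 79
f 51 77 76
f 77 48 64
f 76 64 47
f 77 64 76
f 48 63 68
f 63 42 65
f 68 65 49
f 63 65 68
f 44 70 56
f 70 50 71
f 56 71 45
f 70 71 56
f 44 56 54
f 56 45 55
f 54 55 43
f 56 55 54
f 44 54 61
f 54 43 60
f 61 60 47
f 54 60 61
f 44 61 66
f 61 47 67
f 66 67 49
f 61 67 66
f 44 66 70
f 66 49 73
f 70 73 50
f 66 73 70
f 45 71 59
f 71 50 72
f 59 72 46
f 71 72 59
f 43 55 79
f 55 45 80
f 79 80 52
f 55 80 79
f 47 60 76
f 60 43 75
f 76 75 51
f 60 75 76
f 49 67 68
f 67 47 64
f 68 64 48
f 67 64 68
f 50 73 69
f 73 49 65
f 69 65 42
f 73 65 69
f 84 83 87
f 84 87 85
f 85 87 88
f 85 88 86
f 87 83 89
f 87 89 88
f 88 89 90
f 88 90 86
f 89 83 91
f 89 91 90
f 90 91 92
f 90 92 86
f 91 83 93
f 91 93 92
f 92 93 94
f 92 94 86
f 93 83 95
f 93 95 94
f 94 95 96
f 94 96 86
f 95 83 97
f 95 97 96
f 96 97 98
f 96 98 86
f 97 83 99
f 97 99 98
f 98 99 100
f 98 100 86
f 99 83 101
f 99 101 100
f 100 101 102
f 100 102 86
f 101 83 103
f 101 103 102
f 102 103 104
f 102 104 86
f 103 83 105
f 103 105 104
f 104 105 106
f 104 106 86
f 105 83 107
f 105 107 106
f 106 107 108
f 106 108 86
f 107 83 84
f 107 84 108
f 108 84 85
f 108 85 86
f 110 109 112
f 110 112 111
f 112 109 113
f 112 113 111
f 113 109 114
f 113 114 111
f 114 109 115
f 114 115 111
f 115 109 116
f 115 116 111
f 116 109 117
f 116 117 111
f 117 109 118
f 117 118 111
f 118 109 119
f 118 119 111
f 119 109 120
f 119 120 111
f 120 109 121
f 120 121 111
f 121 109 122
f 121 122 111
f 122 109 110
f 122 110 111

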